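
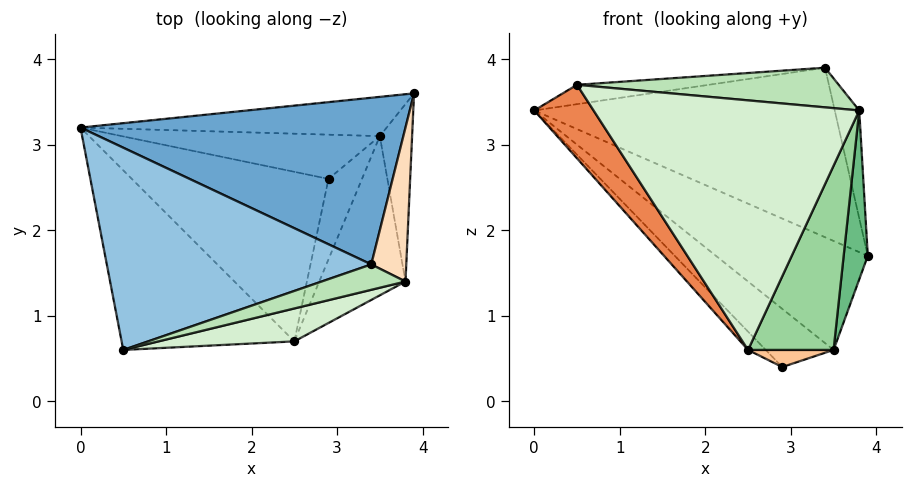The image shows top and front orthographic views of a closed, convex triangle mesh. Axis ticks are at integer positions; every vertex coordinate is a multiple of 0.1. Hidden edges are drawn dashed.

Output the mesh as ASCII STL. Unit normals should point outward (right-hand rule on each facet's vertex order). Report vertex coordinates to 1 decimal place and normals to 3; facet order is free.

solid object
 facet normal 0.226 0.695 0.683
  outer loop
   vertex 3.4 1.6 3.9
   vertex 3.9 3.6 1.7
   vertex 0.0 3.2 3.4
  endloop
 endfacet
 facet normal -0.101 0.095 0.990
  outer loop
   vertex 3.4 1.6 3.9
   vertex 0.0 3.2 3.4
   vertex 0.5 0.6 3.7
  endloop
 endfacet
 facet normal -0.237 0.914 -0.329
  outer loop
   vertex 3.5 3.1 0.6
   vertex 0.0 3.2 3.4
   vertex 3.9 3.6 1.7
  endloop
 endfacet
 facet normal -0.419 0.723 -0.550
  outer loop
   vertex 3.5 3.1 0.6
   vertex 2.9 2.6 0.4
   vertex 0.0 3.2 3.4
  endloop
 endfacet
 facet normal -0.817 -0.219 -0.534
  outer loop
   vertex 2.5 0.7 0.6
   vertex 0.5 0.6 3.7
   vertex 0.0 3.2 3.4
  endloop
 endfacet
 facet normal -0.709 0.076 -0.701
  outer loop
   vertex 2.5 0.7 0.6
   vertex 0.0 3.2 3.4
   vertex 2.9 2.6 0.4
  endloop
 endfacet
 facet normal 0.447 -0.186 -0.875
  outer loop
   vertex 2.5 0.7 0.6
   vertex 2.9 2.6 0.4
   vertex 3.5 3.1 0.6
  endloop
 endfacet
 facet normal 0.795 0.348 0.497
  outer loop
   vertex 3.8 1.4 3.4
   vertex 3.9 3.6 1.7
   vertex 3.4 1.6 3.9
  endloop
 endfacet
 facet normal 0.944 -0.228 -0.240
  outer loop
   vertex 3.8 1.4 3.4
   vertex 3.5 3.1 0.6
   vertex 3.9 3.6 1.7
  endloop
 endfacet
 facet normal 0.876 -0.365 -0.315
  outer loop
   vertex 3.8 1.4 3.4
   vertex 2.5 0.7 0.6
   vertex 3.5 3.1 0.6
  endloop
 endfacet
 facet normal 0.245 -0.816 0.523
  outer loop
   vertex 3.8 1.4 3.4
   vertex 3.4 1.6 3.9
   vertex 0.5 0.6 3.7
  endloop
 endfacet
 facet normal 0.245 -0.961 0.127
  outer loop
   vertex 3.8 1.4 3.4
   vertex 0.5 0.6 3.7
   vertex 2.5 0.7 0.6
  endloop
 endfacet
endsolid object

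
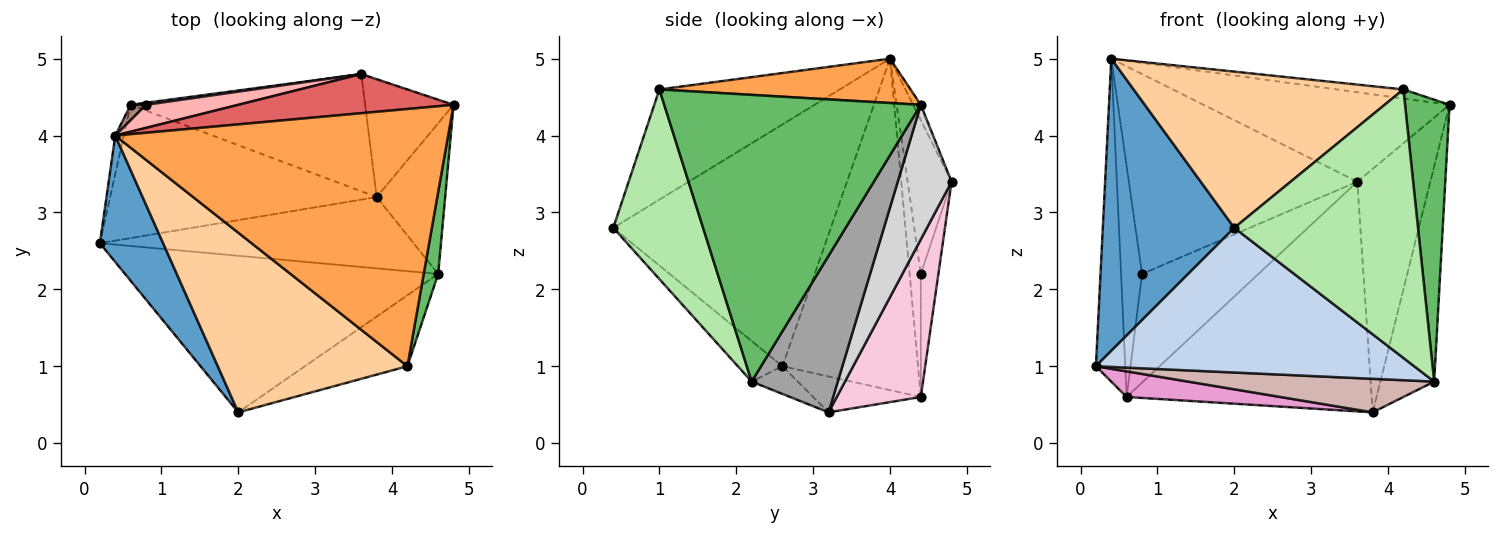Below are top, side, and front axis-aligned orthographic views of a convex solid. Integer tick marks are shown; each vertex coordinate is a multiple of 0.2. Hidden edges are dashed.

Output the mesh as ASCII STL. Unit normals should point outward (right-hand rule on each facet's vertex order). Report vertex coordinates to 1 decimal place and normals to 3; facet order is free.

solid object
 facet normal -0.835 -0.505 0.218
  outer loop
   vertex 0.4 4.0 5.0
   vertex 0.2 2.6 1.0
   vertex 2.0 0.4 2.8
  endloop
 endfacet
 facet normal -0.095 -0.676 -0.731
  outer loop
   vertex 4.6 2.2 0.8
   vertex 2.0 0.4 2.8
   vertex 0.2 2.6 1.0
  endloop
 endfacet
 facet normal 0.132 0.035 0.991
  outer loop
   vertex 4.2 1.0 4.6
   vertex 4.8 4.4 4.4
   vertex 0.4 4.0 5.0
  endloop
 endfacet
 facet normal -0.402 -0.601 0.691
  outer loop
   vertex 4.2 1.0 4.6
   vertex 0.4 4.0 5.0
   vertex 2.0 0.4 2.8
  endloop
 endfacet
 facet normal 0.984 -0.171 0.050
  outer loop
   vertex 4.2 1.0 4.6
   vertex 4.6 2.2 0.8
   vertex 4.8 4.4 4.4
  endloop
 endfacet
 facet normal 0.427 -0.874 -0.231
  outer loop
   vertex 4.2 1.0 4.6
   vertex 2.0 0.4 2.8
   vertex 4.6 2.2 0.8
  endloop
 endfacet
 facet normal -0.029 0.916 0.401
  outer loop
   vertex 3.6 4.8 3.4
   vertex 0.4 4.0 5.0
   vertex 4.8 4.4 4.4
  endloop
 endfacet
 facet normal -0.188 0.976 0.113
  outer loop
   vertex 3.6 4.8 3.4
   vertex 0.8 4.4 2.2
   vertex 0.4 4.0 5.0
  endloop
 endfacet
 facet normal -0.149 0.989 0.019
  outer loop
   vertex 0.6 4.4 0.6
   vertex 0.8 4.4 2.2
   vertex 3.6 4.8 3.4
  endloop
 endfacet
 facet normal -0.977 0.212 -0.025
  outer loop
   vertex 0.6 4.4 0.6
   vertex 0.2 2.6 1.0
   vertex 0.4 4.0 5.0
  endloop
 endfacet
 facet normal -0.470 0.881 0.059
  outer loop
   vertex 0.6 4.4 0.6
   vertex 0.4 4.0 5.0
   vertex 0.8 4.4 2.2
  endloop
 endfacet
 facet normal -0.080 -0.424 -0.902
  outer loop
   vertex 3.8 3.2 0.4
   vertex 4.6 2.2 0.8
   vertex 0.2 2.6 1.0
  endloop
 endfacet
 facet normal -0.131 -0.187 -0.974
  outer loop
   vertex 3.8 3.2 0.4
   vertex 0.2 2.6 1.0
   vertex 0.6 4.4 0.6
  endloop
 endfacet
 facet normal 0.292 0.852 -0.435
  outer loop
   vertex 3.8 3.2 0.4
   vertex 0.6 4.4 0.6
   vertex 3.6 4.8 3.4
  endloop
 endfacet
 facet normal 0.795 0.497 -0.348
  outer loop
   vertex 3.8 3.2 0.4
   vertex 4.8 4.4 4.4
   vertex 4.6 2.2 0.8
  endloop
 endfacet
 facet normal 0.553 0.750 -0.363
  outer loop
   vertex 3.8 3.2 0.4
   vertex 3.6 4.8 3.4
   vertex 4.8 4.4 4.4
  endloop
 endfacet
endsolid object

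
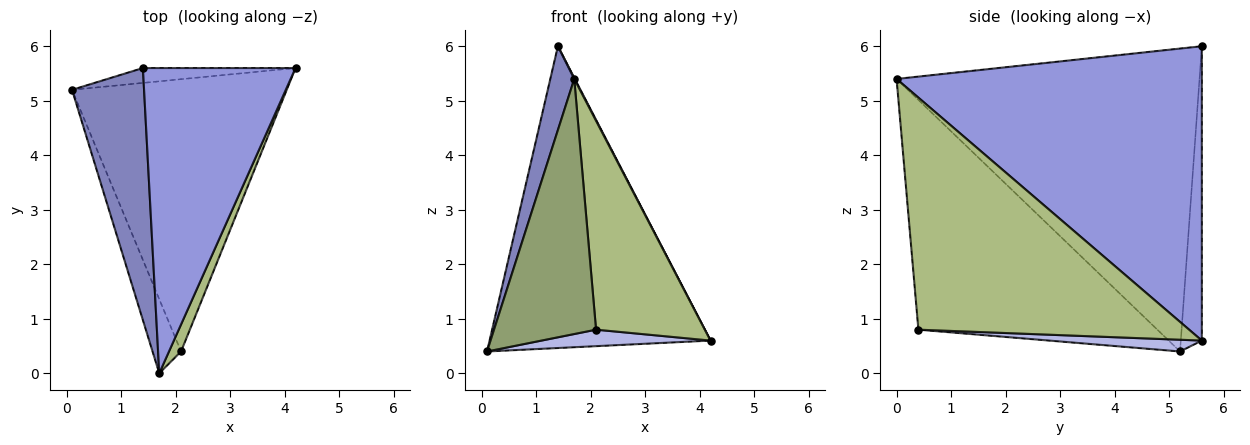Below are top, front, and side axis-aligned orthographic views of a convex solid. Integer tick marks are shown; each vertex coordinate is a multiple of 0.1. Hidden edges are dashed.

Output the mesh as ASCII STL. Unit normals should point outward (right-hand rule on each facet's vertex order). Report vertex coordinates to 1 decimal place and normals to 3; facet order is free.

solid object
 facet normal -0.095 0.994 -0.049
  outer loop
   vertex 1.4 5.6 6.0
   vertex 4.2 5.6 0.6
   vertex 0.1 5.2 0.4
  endloop
 endfacet
 facet normal -0.970 -0.077 0.231
  outer loop
   vertex 1.4 5.6 6.0
   vertex 0.1 5.2 0.4
   vertex 1.7 0.0 5.4
  endloop
 endfacet
 facet normal 0.888 -0.002 0.460
  outer loop
   vertex 1.4 5.6 6.0
   vertex 1.7 0.0 5.4
   vertex 4.2 5.6 0.6
  endloop
 endfacet
 facet normal 0.055 -0.060 -0.997
  outer loop
   vertex 2.1 0.4 0.8
   vertex 0.1 5.2 0.4
   vertex 4.2 5.6 0.6
  endloop
 endfacet
 facet normal -0.914 -0.390 -0.113
  outer loop
   vertex 2.1 0.4 0.8
   vertex 1.7 0.0 5.4
   vertex 0.1 5.2 0.4
  endloop
 endfacet
 facet normal 0.927 -0.372 0.048
  outer loop
   vertex 2.1 0.4 0.8
   vertex 4.2 5.6 0.6
   vertex 1.7 0.0 5.4
  endloop
 endfacet
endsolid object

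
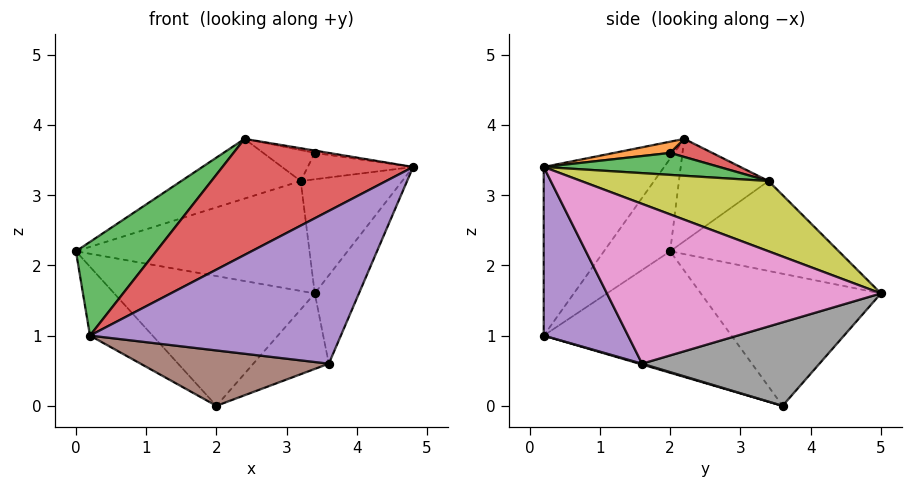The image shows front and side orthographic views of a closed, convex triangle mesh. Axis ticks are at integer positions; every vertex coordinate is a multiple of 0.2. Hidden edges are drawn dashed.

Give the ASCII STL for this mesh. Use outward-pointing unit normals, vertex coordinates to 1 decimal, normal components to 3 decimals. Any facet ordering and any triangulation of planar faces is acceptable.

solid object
 facet normal -0.667 0.742 -0.066
  outer loop
   vertex 2.0 3.6 0.0
   vertex 0.0 2.0 2.2
   vertex 3.4 5.0 1.6
  endloop
 endfacet
 facet normal -0.802 0.267 -0.535
  outer loop
   vertex 0.2 0.2 1.0
   vertex 0.0 2.0 2.2
   vertex 2.0 3.6 0.0
  endloop
 endfacet
 facet normal -0.439 -0.532 0.724
  outer loop
   vertex 2.4 2.2 3.8
   vertex 0.0 2.0 2.2
   vertex 0.2 0.2 1.0
  endloop
 endfacet
 facet normal -0.373 -0.591 0.715
  outer loop
   vertex 2.4 2.2 3.8
   vertex 0.2 0.2 1.0
   vertex 4.8 0.2 3.4
  endloop
 endfacet
 facet normal 0.272 -0.809 -0.521
  outer loop
   vertex 3.6 1.6 0.6
   vertex 4.8 0.2 3.4
   vertex 0.2 0.2 1.0
  endloop
 endfacet
 facet normal 0.004 -0.284 -0.959
  outer loop
   vertex 3.6 1.6 0.6
   vertex 0.2 0.2 1.0
   vertex 2.0 3.6 0.0
  endloop
 endfacet
 facet normal 0.934 0.150 -0.325
  outer loop
   vertex 3.6 1.6 0.6
   vertex 3.4 5.0 1.6
   vertex 4.8 0.2 3.4
  endloop
 endfacet
 facet normal 0.604 0.257 -0.754
  outer loop
   vertex 3.6 1.6 0.6
   vertex 2.0 3.6 0.0
   vertex 3.4 5.0 1.6
  endloop
 endfacet
 facet normal 0.759 0.411 0.506
  outer loop
   vertex 3.2 3.4 3.2
   vertex 4.8 0.2 3.4
   vertex 3.4 5.0 1.6
  endloop
 endfacet
 facet normal -0.471 0.653 0.594
  outer loop
   vertex 3.2 3.4 3.2
   vertex 3.4 5.0 1.6
   vertex 0.0 2.0 2.2
  endloop
 endfacet
 facet normal -0.469 0.625 0.625
  outer loop
   vertex 3.2 3.4 3.2
   vertex 0.0 2.0 2.2
   vertex 2.4 2.2 3.8
  endloop
 endfacet
 facet normal 0.206 0.051 0.977
  outer loop
   vertex 3.4 2.0 3.6
   vertex 2.4 2.2 3.8
   vertex 4.8 0.2 3.4
  endloop
 endfacet
 facet normal 0.505 0.303 0.808
  outer loop
   vertex 3.4 2.0 3.6
   vertex 4.8 0.2 3.4
   vertex 3.2 3.4 3.2
  endloop
 endfacet
 facet normal 0.244 0.298 0.923
  outer loop
   vertex 3.4 2.0 3.6
   vertex 3.2 3.4 3.2
   vertex 2.4 2.2 3.8
  endloop
 endfacet
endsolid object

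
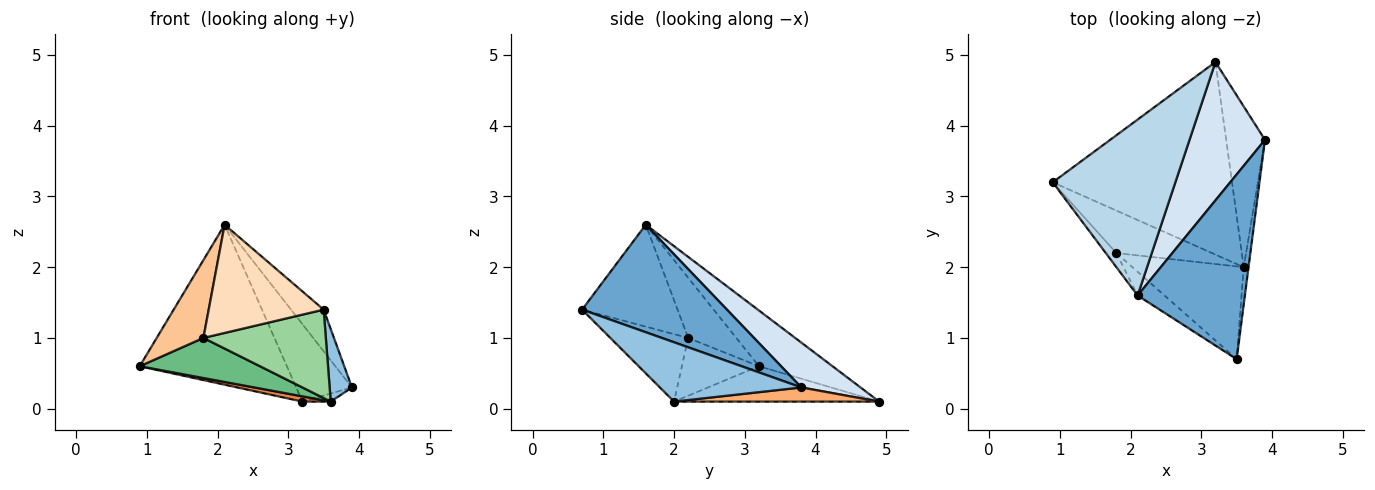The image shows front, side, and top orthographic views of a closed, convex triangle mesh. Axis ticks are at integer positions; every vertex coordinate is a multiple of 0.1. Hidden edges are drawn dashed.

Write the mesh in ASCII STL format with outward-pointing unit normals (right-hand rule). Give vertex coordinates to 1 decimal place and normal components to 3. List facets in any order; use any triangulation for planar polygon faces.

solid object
 facet normal 0.699 0.157 0.698
  outer loop
   vertex 2.1 1.6 2.6
   vertex 3.5 0.7 1.4
   vertex 3.9 3.8 0.3
  endloop
 endfacet
 facet normal 0.985 -0.155 -0.080
  outer loop
   vertex 3.6 2.0 0.1
   vertex 3.9 3.8 0.3
   vertex 3.5 0.7 1.4
  endloop
 endfacet
 facet normal -0.319 0.638 0.701
  outer loop
   vertex 3.2 4.9 0.1
   vertex 0.9 3.2 0.6
   vertex 2.1 1.6 2.6
  endloop
 endfacet
 facet normal 0.460 0.434 0.775
  outer loop
   vertex 3.2 4.9 0.1
   vertex 2.1 1.6 2.6
   vertex 3.9 3.8 0.3
  endloop
 endfacet
 facet normal -0.193 -0.027 -0.981
  outer loop
   vertex 3.2 4.9 0.1
   vertex 3.6 2.0 0.1
   vertex 0.9 3.2 0.6
  endloop
 endfacet
 facet normal 0.342 0.047 -0.938
  outer loop
   vertex 3.2 4.9 0.1
   vertex 3.9 3.8 0.3
   vertex 3.6 2.0 0.1
  endloop
 endfacet
 facet normal -0.712 -0.691 -0.126
  outer loop
   vertex 1.8 2.2 1.0
   vertex 2.1 1.6 2.6
   vertex 0.9 3.2 0.6
  endloop
 endfacet
 facet normal -0.630 -0.758 -0.166
  outer loop
   vertex 1.8 2.2 1.0
   vertex 3.5 0.7 1.4
   vertex 2.1 1.6 2.6
  endloop
 endfacet
 facet normal -0.403 -0.629 -0.665
  outer loop
   vertex 1.8 2.2 1.0
   vertex 0.9 3.2 0.6
   vertex 3.6 2.0 0.1
  endloop
 endfacet
 facet normal -0.402 -0.632 -0.663
  outer loop
   vertex 1.8 2.2 1.0
   vertex 3.6 2.0 0.1
   vertex 3.5 0.7 1.4
  endloop
 endfacet
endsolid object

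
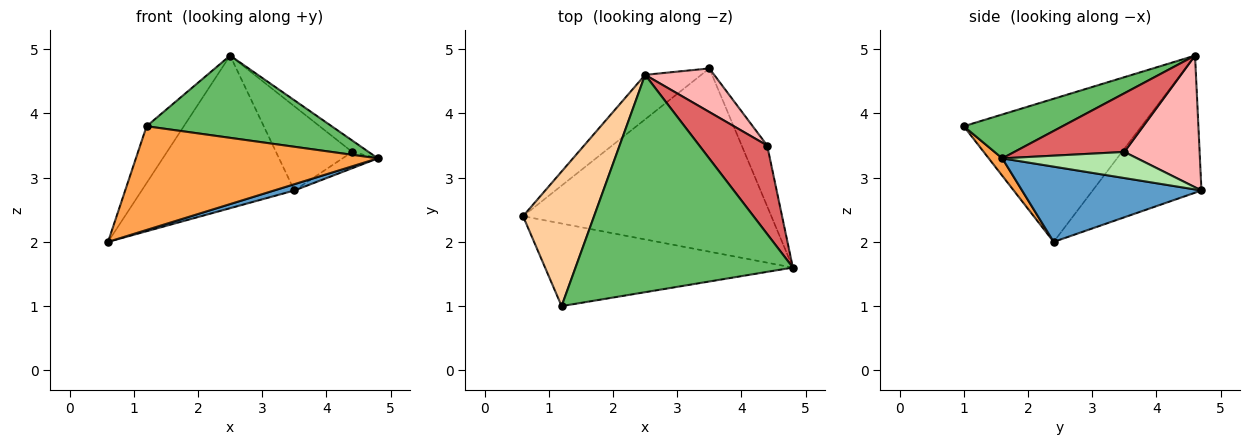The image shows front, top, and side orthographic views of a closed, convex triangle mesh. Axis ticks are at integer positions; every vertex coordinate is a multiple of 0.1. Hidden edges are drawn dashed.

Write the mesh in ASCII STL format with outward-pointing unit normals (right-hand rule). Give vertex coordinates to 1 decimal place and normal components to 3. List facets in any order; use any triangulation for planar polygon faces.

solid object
 facet normal 0.290 -0.033 -0.957
  outer loop
   vertex 3.5 4.7 2.8
   vertex 4.8 1.6 3.3
   vertex 0.6 2.4 2.0
  endloop
 endfacet
 facet normal -0.565 0.792 -0.231
  outer loop
   vertex 2.5 4.6 4.9
   vertex 3.5 4.7 2.8
   vertex 0.6 2.4 2.0
  endloop
 endfacet
 facet normal 0.044 -0.781 -0.622
  outer loop
   vertex 1.2 1.0 3.8
   vertex 0.6 2.4 2.0
   vertex 4.8 1.6 3.3
  endloop
 endfacet
 facet normal -0.880 0.184 0.437
  outer loop
   vertex 1.2 1.0 3.8
   vertex 2.5 4.6 4.9
   vertex 0.6 2.4 2.0
  endloop
 endfacet
 facet normal 0.186 -0.348 0.919
  outer loop
   vertex 1.2 1.0 3.8
   vertex 4.8 1.6 3.3
   vertex 2.5 4.6 4.9
  endloop
 endfacet
 facet normal 0.703 0.184 -0.687
  outer loop
   vertex 4.4 3.5 3.4
   vertex 4.8 1.6 3.3
   vertex 3.5 4.7 2.8
  endloop
 endfacet
 facet normal 0.651 0.097 0.753
  outer loop
   vertex 4.4 3.5 3.4
   vertex 2.5 4.6 4.9
   vertex 4.8 1.6 3.3
  endloop
 endfacet
 facet normal 0.659 0.667 0.346
  outer loop
   vertex 4.4 3.5 3.4
   vertex 3.5 4.7 2.8
   vertex 2.5 4.6 4.9
  endloop
 endfacet
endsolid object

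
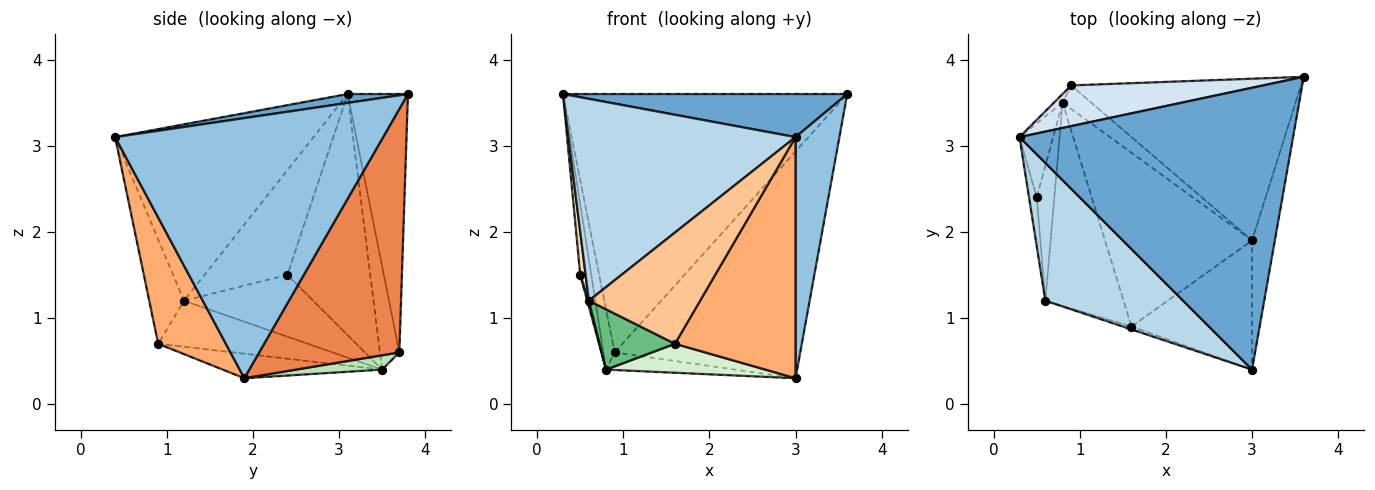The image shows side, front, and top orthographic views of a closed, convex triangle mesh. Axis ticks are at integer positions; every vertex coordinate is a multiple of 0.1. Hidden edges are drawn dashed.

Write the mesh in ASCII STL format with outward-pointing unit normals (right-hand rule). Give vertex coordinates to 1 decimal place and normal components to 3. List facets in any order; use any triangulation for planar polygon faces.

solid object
 facet normal 0.032 -0.151 0.988
  outer loop
   vertex 3.0 0.4 3.1
   vertex 3.6 3.8 3.6
   vertex 0.3 3.1 3.6
  endloop
 endfacet
 facet normal 0.983 -0.161 -0.086
  outer loop
   vertex 3.0 1.9 0.3
   vertex 3.6 3.8 3.6
   vertex 3.0 0.4 3.1
  endloop
 endfacet
 facet normal -0.585 -0.670 0.457
  outer loop
   vertex 0.6 1.2 1.2
   vertex 3.0 0.4 3.1
   vertex 0.3 3.1 3.6
  endloop
 endfacet
 facet normal -0.205 0.967 0.152
  outer loop
   vertex 0.9 3.7 0.6
   vertex 0.3 3.1 3.6
   vertex 3.6 3.8 3.6
  endloop
 endfacet
 facet normal 0.524 0.694 -0.495
  outer loop
   vertex 0.9 3.7 0.6
   vertex 3.6 3.8 3.6
   vertex 3.0 1.9 0.3
  endloop
 endfacet
 facet normal 0.443 -0.790 -0.423
  outer loop
   vertex 1.6 0.9 0.7
   vertex 3.0 1.9 0.3
   vertex 3.0 0.4 3.1
  endloop
 endfacet
 facet normal -0.299 -0.954 -0.025
  outer loop
   vertex 1.6 0.9 0.7
   vertex 3.0 0.4 3.1
   vertex 0.6 1.2 1.2
  endloop
 endfacet
 facet normal -0.995 -0.065 -0.073
  outer loop
   vertex 0.5 2.4 1.5
   vertex 0.6 1.2 1.2
   vertex 0.3 3.1 3.6
  endloop
 endfacet
 facet normal -0.492 -0.248 -0.835
  outer loop
   vertex 0.8 3.5 0.4
   vertex 1.6 0.9 0.7
   vertex 0.6 1.2 1.2
  endloop
 endfacet
 facet normal -0.962 -0.012 -0.274
  outer loop
   vertex 0.8 3.5 0.4
   vertex 0.6 1.2 1.2
   vertex 0.5 2.4 1.5
  endloop
 endfacet
 facet normal 0.371 0.557 -0.743
  outer loop
   vertex 0.8 3.5 0.4
   vertex 0.9 3.7 0.6
   vertex 3.0 1.9 0.3
  endloop
 endfacet
 facet normal -0.162 -0.162 -0.973
  outer loop
   vertex 0.8 3.5 0.4
   vertex 3.0 1.9 0.3
   vertex 1.6 0.9 0.7
  endloop
 endfacet
 facet normal -0.862 0.503 -0.072
  outer loop
   vertex 0.8 3.5 0.4
   vertex 0.3 3.1 3.6
   vertex 0.9 3.7 0.6
  endloop
 endfacet
 facet normal -0.982 0.131 -0.137
  outer loop
   vertex 0.8 3.5 0.4
   vertex 0.5 2.4 1.5
   vertex 0.3 3.1 3.6
  endloop
 endfacet
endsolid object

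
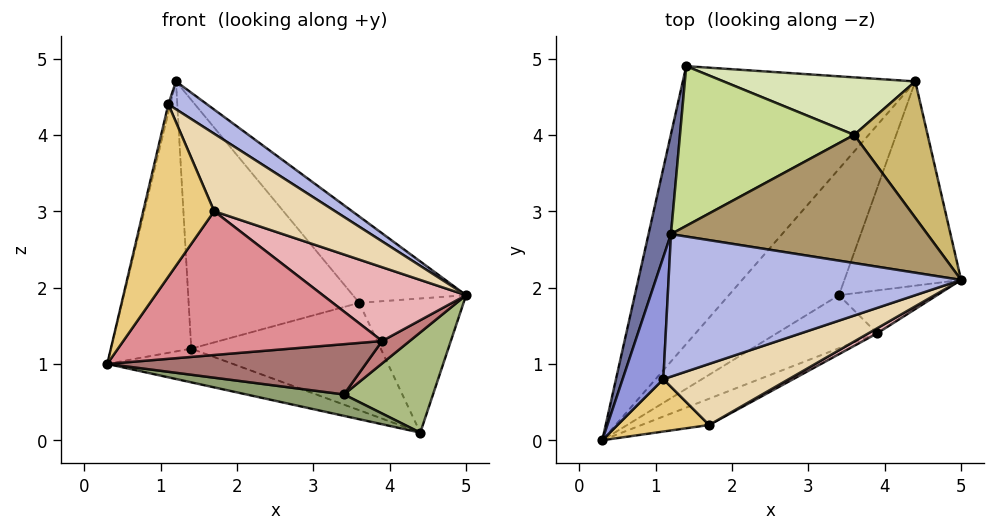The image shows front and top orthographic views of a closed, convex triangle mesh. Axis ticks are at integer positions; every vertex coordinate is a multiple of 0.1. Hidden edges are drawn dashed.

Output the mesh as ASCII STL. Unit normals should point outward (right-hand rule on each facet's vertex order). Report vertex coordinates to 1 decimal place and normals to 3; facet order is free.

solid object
 facet normal -0.973 0.215 0.080
  outer loop
   vertex 1.2 2.7 4.7
   vertex 1.4 4.9 1.2
   vertex 0.3 0.0 1.0
  endloop
 endfacet
 facet normal -0.335 0.113 -0.935
  outer loop
   vertex 4.4 4.7 0.1
   vertex 0.3 0.0 1.0
   vertex 1.4 4.9 1.2
  endloop
 endfacet
 facet normal -0.974 0.016 0.226
  outer loop
   vertex 1.1 0.8 4.4
   vertex 1.2 2.7 4.7
   vertex 0.3 0.0 1.0
  endloop
 endfacet
 facet normal 0.570 -0.157 0.807
  outer loop
   vertex 1.1 0.8 4.4
   vertex 5.0 2.1 1.9
   vertex 1.2 2.7 4.7
  endloop
 endfacet
 facet normal -0.025 -0.167 -0.986
  outer loop
   vertex 3.4 1.9 0.6
   vertex 0.3 0.0 1.0
   vertex 4.4 4.7 0.1
  endloop
 endfacet
 facet normal 0.617 -0.347 -0.706
  outer loop
   vertex 3.4 1.9 0.6
   vertex 4.4 4.7 0.1
   vertex 5.0 2.1 1.9
  endloop
 endfacet
 facet normal 0.193 0.826 0.530
  outer loop
   vertex 3.6 4.0 1.8
   vertex 1.4 4.9 1.2
   vertex 1.2 2.7 4.7
  endloop
 endfacet
 facet normal 0.226 0.859 0.460
  outer loop
   vertex 3.6 4.0 1.8
   vertex 4.4 4.7 0.1
   vertex 1.4 4.9 1.2
  endloop
 endfacet
 facet normal 0.573 0.458 0.680
  outer loop
   vertex 3.6 4.0 1.8
   vertex 1.2 2.7 4.7
   vertex 5.0 2.1 1.9
  endloop
 endfacet
 facet normal 0.669 0.521 0.530
  outer loop
   vertex 3.6 4.0 1.8
   vertex 5.0 2.1 1.9
   vertex 4.4 4.7 0.1
  endloop
 endfacet
 facet normal -0.268 -0.922 0.280
  outer loop
   vertex 1.7 0.2 3.0
   vertex 1.1 0.8 4.4
   vertex 0.3 0.0 1.0
  endloop
 endfacet
 facet normal 0.550 -0.656 0.517
  outer loop
   vertex 1.7 0.2 3.0
   vertex 5.0 2.1 1.9
   vertex 1.1 0.8 4.4
  endloop
 endfacet
 facet normal 0.312 -0.654 -0.690
  outer loop
   vertex 3.9 1.4 1.3
   vertex 0.3 0.0 1.0
   vertex 3.4 1.9 0.6
  endloop
 endfacet
 facet normal 0.614 -0.365 -0.700
  outer loop
   vertex 3.9 1.4 1.3
   vertex 3.4 1.9 0.6
   vertex 5.0 2.1 1.9
  endloop
 endfacet
 facet normal 0.369 -0.914 -0.167
  outer loop
   vertex 3.9 1.4 1.3
   vertex 1.7 0.2 3.0
   vertex 0.3 0.0 1.0
  endloop
 endfacet
 facet normal 0.513 -0.856 0.059
  outer loop
   vertex 3.9 1.4 1.3
   vertex 5.0 2.1 1.9
   vertex 1.7 0.2 3.0
  endloop
 endfacet
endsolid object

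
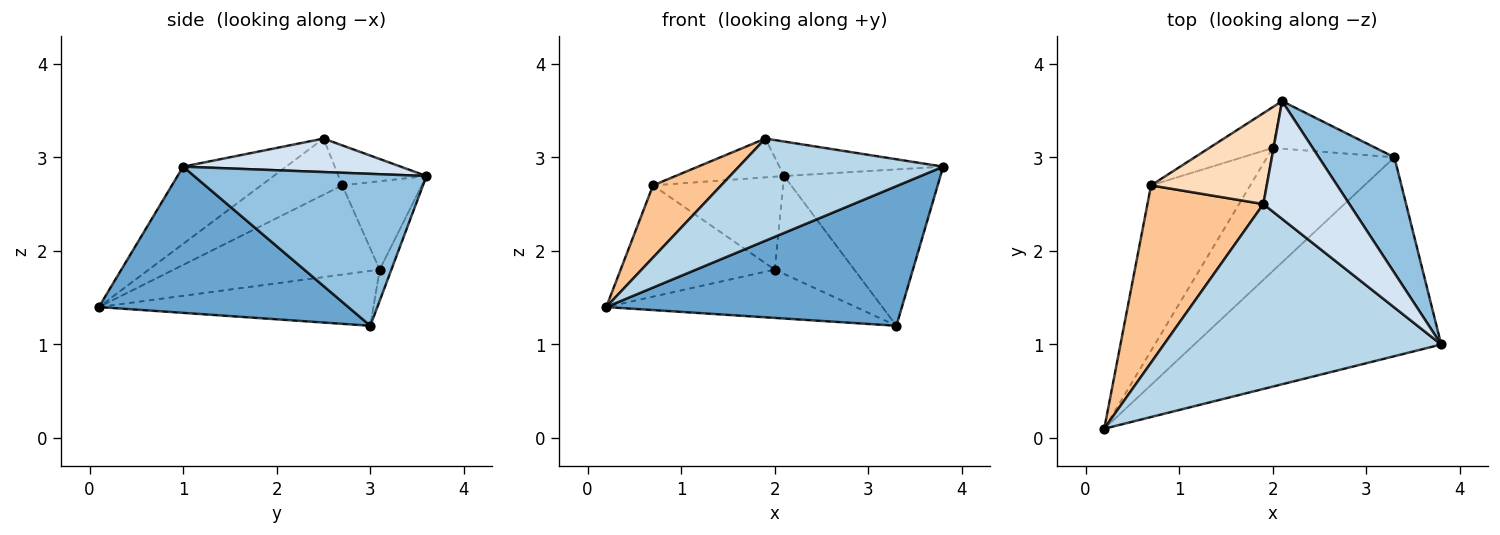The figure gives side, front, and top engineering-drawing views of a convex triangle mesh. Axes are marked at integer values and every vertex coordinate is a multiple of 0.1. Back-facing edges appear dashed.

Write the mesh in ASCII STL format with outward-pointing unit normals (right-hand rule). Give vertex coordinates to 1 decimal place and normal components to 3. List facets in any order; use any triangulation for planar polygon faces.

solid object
 facet normal 0.436 -0.517 -0.737
  outer loop
   vertex 3.3 3.0 1.2
   vertex 3.8 1.0 2.9
   vertex 0.2 0.1 1.4
  endloop
 endfacet
 facet normal 0.767 0.516 0.382
  outer loop
   vertex 3.3 3.0 1.2
   vertex 2.1 3.6 2.8
   vertex 3.8 1.0 2.9
  endloop
 endfacet
 facet normal -0.237 -0.470 0.850
  outer loop
   vertex 1.9 2.5 3.2
   vertex 0.2 0.1 1.4
   vertex 3.8 1.0 2.9
  endloop
 endfacet
 facet normal 0.350 0.263 0.899
  outer loop
   vertex 1.9 2.5 3.2
   vertex 3.8 1.0 2.9
   vertex 2.1 3.6 2.8
  endloop
 endfacet
 facet normal -0.373 0.339 -0.864
  outer loop
   vertex 2.0 3.1 1.8
   vertex 3.3 3.0 1.2
   vertex 0.2 0.1 1.4
  endloop
 endfacet
 facet normal -0.131 0.892 -0.433
  outer loop
   vertex 2.0 3.1 1.8
   vertex 2.1 3.6 2.8
   vertex 3.3 3.0 1.2
  endloop
 endfacet
 facet normal -0.409 -0.344 0.845
  outer loop
   vertex 0.7 2.7 2.7
   vertex 0.2 0.1 1.4
   vertex 1.9 2.5 3.2
  endloop
 endfacet
 facet normal -0.303 0.374 0.877
  outer loop
   vertex 0.7 2.7 2.7
   vertex 1.9 2.5 3.2
   vertex 2.1 3.6 2.8
  endloop
 endfacet
 facet normal -0.598 0.447 -0.665
  outer loop
   vertex 0.7 2.7 2.7
   vertex 2.0 3.1 1.8
   vertex 0.2 0.1 1.4
  endloop
 endfacet
 facet normal -0.489 0.799 -0.351
  outer loop
   vertex 0.7 2.7 2.7
   vertex 2.1 3.6 2.8
   vertex 2.0 3.1 1.8
  endloop
 endfacet
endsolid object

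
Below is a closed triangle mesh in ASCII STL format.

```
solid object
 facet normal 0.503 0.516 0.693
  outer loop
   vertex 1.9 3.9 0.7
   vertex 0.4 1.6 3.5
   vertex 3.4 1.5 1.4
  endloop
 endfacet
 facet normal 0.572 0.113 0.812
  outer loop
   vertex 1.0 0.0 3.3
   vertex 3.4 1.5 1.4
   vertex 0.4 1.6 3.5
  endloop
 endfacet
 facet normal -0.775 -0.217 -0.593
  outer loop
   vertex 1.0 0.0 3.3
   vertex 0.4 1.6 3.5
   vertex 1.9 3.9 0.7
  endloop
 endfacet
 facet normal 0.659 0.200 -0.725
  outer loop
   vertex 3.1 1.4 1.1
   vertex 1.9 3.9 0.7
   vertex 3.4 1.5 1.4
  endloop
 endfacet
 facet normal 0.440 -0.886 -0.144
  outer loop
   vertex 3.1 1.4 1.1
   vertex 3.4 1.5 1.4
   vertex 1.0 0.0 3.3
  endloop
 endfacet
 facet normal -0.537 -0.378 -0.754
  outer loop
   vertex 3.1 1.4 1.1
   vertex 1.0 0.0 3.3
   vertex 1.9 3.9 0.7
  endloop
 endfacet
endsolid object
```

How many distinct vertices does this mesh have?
5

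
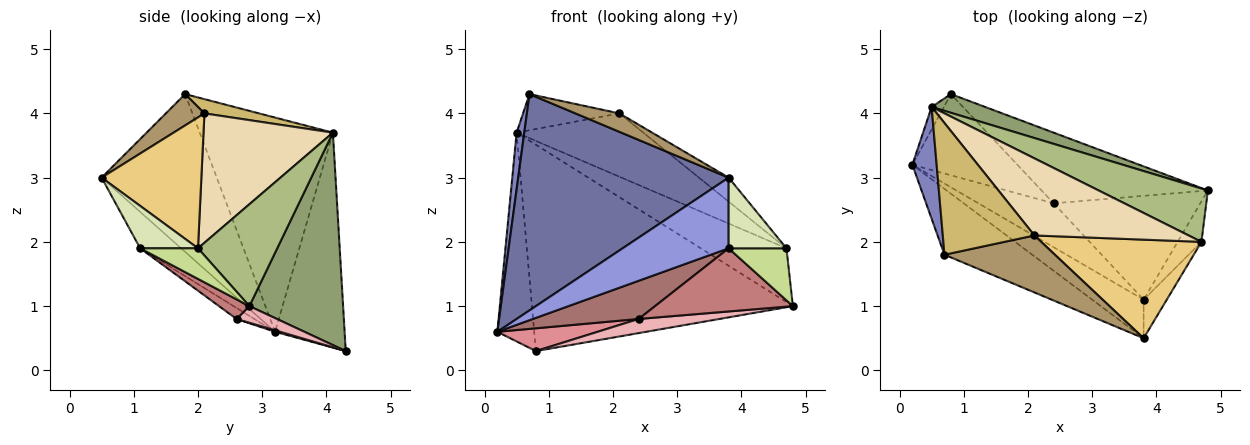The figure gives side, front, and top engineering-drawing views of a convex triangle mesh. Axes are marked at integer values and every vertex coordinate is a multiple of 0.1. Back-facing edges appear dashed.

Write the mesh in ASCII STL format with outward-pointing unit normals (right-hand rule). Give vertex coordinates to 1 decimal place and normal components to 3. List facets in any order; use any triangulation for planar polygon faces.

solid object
 facet normal -0.464 -0.848 -0.258
  outer loop
   vertex 0.7 1.8 4.3
   vertex 0.2 3.2 0.6
   vertex 3.8 0.5 3.0
  endloop
 endfacet
 facet normal -0.992 -0.057 0.113
  outer loop
   vertex 0.5 4.1 3.7
   vertex 0.2 3.2 0.6
   vertex 0.7 1.8 4.3
  endloop
 endfacet
 facet normal -0.321 -0.831 -0.453
  outer loop
   vertex 3.8 1.1 1.9
   vertex 3.8 0.5 3.0
   vertex 0.2 3.2 0.6
  endloop
 endfacet
 facet normal -0.882 0.468 -0.050
  outer loop
   vertex 0.8 4.3 0.3
   vertex 0.2 3.2 0.6
   vertex 0.5 4.1 3.7
  endloop
 endfacet
 facet normal 0.337 0.938 0.085
  outer loop
   vertex 0.8 4.3 0.3
   vertex 0.5 4.1 3.7
   vertex 4.8 2.8 1.0
  endloop
 endfacet
 facet normal 0.549 0.593 0.589
  outer loop
   vertex 4.7 2.0 1.9
   vertex 4.8 2.8 1.0
   vertex 0.5 4.1 3.7
  endloop
 endfacet
 facet normal 0.620 -0.620 -0.482
  outer loop
   vertex 4.7 2.0 1.9
   vertex 3.8 1.1 1.9
   vertex 4.8 2.8 1.0
  endloop
 endfacet
 facet normal 0.660 -0.660 -0.360
  outer loop
   vertex 4.7 2.0 1.9
   vertex 3.8 0.5 3.0
   vertex 3.8 1.1 1.9
  endloop
 endfacet
 facet normal 0.261 -0.297 0.919
  outer loop
   vertex 2.1 2.1 4.0
   vertex 0.7 1.8 4.3
   vertex 3.8 0.5 3.0
  endloop
 endfacet
 facet normal 0.148 0.262 0.954
  outer loop
   vertex 2.1 2.1 4.0
   vertex 0.5 4.1 3.7
   vertex 0.7 1.8 4.3
  endloop
 endfacet
 facet normal 0.622 0.185 0.761
  outer loop
   vertex 2.1 2.1 4.0
   vertex 3.8 0.5 3.0
   vertex 4.7 2.0 1.9
  endloop
 endfacet
 facet normal 0.544 0.533 0.648
  outer loop
   vertex 2.1 2.1 4.0
   vertex 4.7 2.0 1.9
   vertex 0.5 4.1 3.7
  endloop
 endfacet
 facet normal -0.110 -0.652 -0.750
  outer loop
   vertex 2.4 2.6 0.8
   vertex 3.8 1.1 1.9
   vertex 0.2 3.2 0.6
  endloop
 endfacet
 facet normal 0.114 -0.516 -0.849
  outer loop
   vertex 2.4 2.6 0.8
   vertex 4.8 2.8 1.0
   vertex 3.8 1.1 1.9
  endloop
 endfacet
 facet normal 0.014 -0.270 -0.963
  outer loop
   vertex 2.4 2.6 0.8
   vertex 0.2 3.2 0.6
   vertex 0.8 4.3 0.3
  endloop
 endfacet
 facet normal 0.098 -0.195 -0.976
  outer loop
   vertex 2.4 2.6 0.8
   vertex 0.8 4.3 0.3
   vertex 4.8 2.8 1.0
  endloop
 endfacet
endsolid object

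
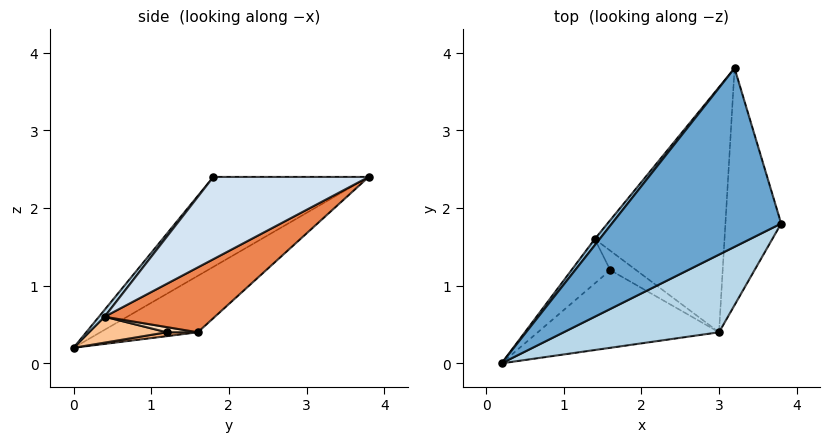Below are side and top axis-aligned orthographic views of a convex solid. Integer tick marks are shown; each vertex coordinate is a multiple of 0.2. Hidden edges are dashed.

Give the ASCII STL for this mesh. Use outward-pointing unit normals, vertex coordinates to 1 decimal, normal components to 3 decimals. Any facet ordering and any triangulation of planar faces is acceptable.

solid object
 facet normal -0.465 -0.139 0.874
  outer loop
   vertex 3.2 3.8 2.4
   vertex 0.2 0.0 0.2
   vertex 3.8 1.8 2.4
  endloop
 endfacet
 facet normal -0.802 0.593 0.070
  outer loop
   vertex 1.4 1.6 0.4
   vertex 0.2 0.0 0.2
   vertex 3.2 3.8 2.4
  endloop
 endfacet
 facet normal 0.027 -0.795 0.606
  outer loop
   vertex 3.0 0.4 0.6
   vertex 3.8 1.8 2.4
   vertex 0.2 0.0 0.2
  endloop
 endfacet
 facet normal 0.803 0.241 -0.545
  outer loop
   vertex 3.0 0.4 0.6
   vertex 3.2 3.8 2.4
   vertex 3.8 1.8 2.4
  endloop
 endfacet
 facet normal 0.408 0.408 -0.816
  outer loop
   vertex 3.0 0.4 0.6
   vertex 1.4 1.6 0.4
   vertex 3.2 3.8 2.4
  endloop
 endfacet
 facet normal 0.099 0.050 -0.994
  outer loop
   vertex 1.6 1.2 0.4
   vertex 0.2 0.0 0.2
   vertex 1.4 1.6 0.4
  endloop
 endfacet
 facet normal 0.141 0.000 -0.990
  outer loop
   vertex 1.6 1.2 0.4
   vertex 3.0 0.4 0.6
   vertex 0.2 0.0 0.2
  endloop
 endfacet
 facet normal 0.195 0.098 -0.976
  outer loop
   vertex 1.6 1.2 0.4
   vertex 1.4 1.6 0.4
   vertex 3.0 0.4 0.6
  endloop
 endfacet
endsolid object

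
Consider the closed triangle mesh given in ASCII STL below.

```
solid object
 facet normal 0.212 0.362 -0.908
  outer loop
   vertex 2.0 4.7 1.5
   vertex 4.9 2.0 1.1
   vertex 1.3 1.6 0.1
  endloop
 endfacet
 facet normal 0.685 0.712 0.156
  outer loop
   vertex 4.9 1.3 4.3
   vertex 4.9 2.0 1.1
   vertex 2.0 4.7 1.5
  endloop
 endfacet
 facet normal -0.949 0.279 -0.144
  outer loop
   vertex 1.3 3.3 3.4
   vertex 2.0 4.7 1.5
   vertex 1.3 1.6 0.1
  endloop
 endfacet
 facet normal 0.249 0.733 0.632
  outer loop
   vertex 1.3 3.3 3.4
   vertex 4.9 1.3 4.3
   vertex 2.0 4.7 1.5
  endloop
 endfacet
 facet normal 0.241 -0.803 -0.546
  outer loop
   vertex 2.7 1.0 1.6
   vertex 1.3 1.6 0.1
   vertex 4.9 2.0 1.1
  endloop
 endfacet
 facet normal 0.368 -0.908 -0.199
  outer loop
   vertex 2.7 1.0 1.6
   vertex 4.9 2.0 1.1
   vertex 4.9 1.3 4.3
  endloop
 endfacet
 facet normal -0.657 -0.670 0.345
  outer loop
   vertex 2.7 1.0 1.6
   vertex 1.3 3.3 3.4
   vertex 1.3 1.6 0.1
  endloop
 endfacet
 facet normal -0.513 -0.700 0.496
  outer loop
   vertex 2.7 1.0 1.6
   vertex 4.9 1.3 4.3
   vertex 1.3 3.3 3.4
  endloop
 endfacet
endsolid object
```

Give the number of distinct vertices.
6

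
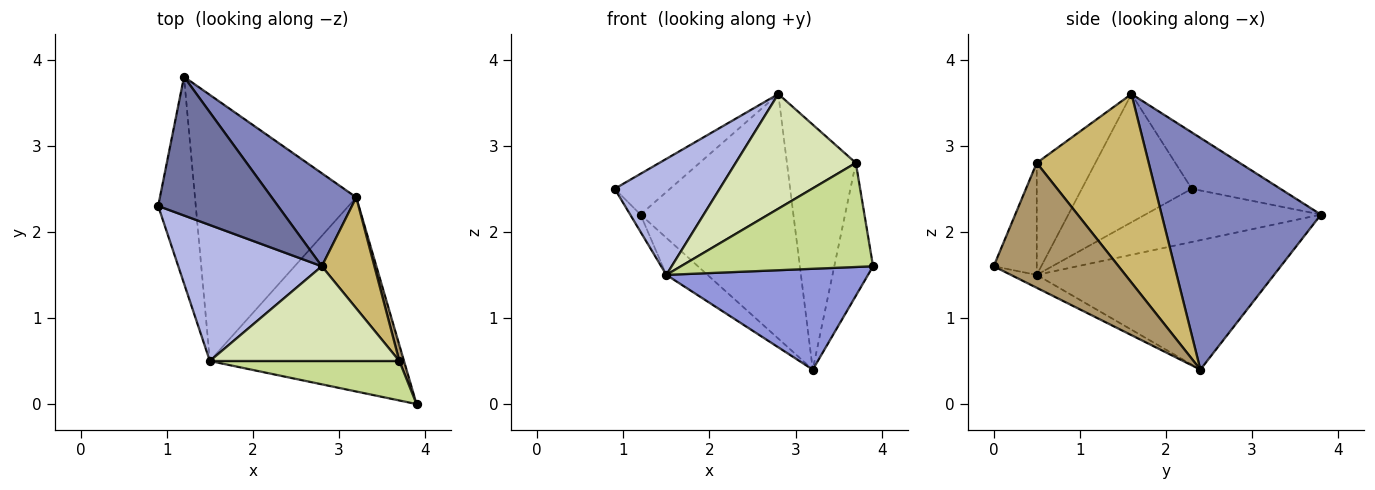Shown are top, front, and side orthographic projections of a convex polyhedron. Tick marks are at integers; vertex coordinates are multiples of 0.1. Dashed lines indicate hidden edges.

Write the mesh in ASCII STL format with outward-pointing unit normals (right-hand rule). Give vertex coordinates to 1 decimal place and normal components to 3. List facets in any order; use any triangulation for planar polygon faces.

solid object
 facet normal -0.411 0.257 0.874
  outer loop
   vertex 1.2 3.8 2.2
   vertex 0.9 2.3 2.5
   vertex 2.8 1.6 3.6
  endloop
 endfacet
 facet normal 0.698 0.670 0.255
  outer loop
   vertex 1.2 3.8 2.2
   vertex 2.8 1.6 3.6
   vertex 3.2 2.4 0.4
  endloop
 endfacet
 facet normal -0.059 -0.460 -0.886
  outer loop
   vertex 1.5 0.5 1.5
   vertex 3.2 2.4 0.4
   vertex 3.9 0.0 1.6
  endloop
 endfacet
 facet normal -0.562 -0.537 0.629
  outer loop
   vertex 1.5 0.5 1.5
   vertex 2.8 1.6 3.6
   vertex 0.9 2.3 2.5
  endloop
 endfacet
 facet normal -0.816 0.048 -0.576
  outer loop
   vertex 1.5 0.5 1.5
   vertex 0.9 2.3 2.5
   vertex 1.2 3.8 2.2
  endloop
 endfacet
 facet normal -0.622 0.108 -0.775
  outer loop
   vertex 1.5 0.5 1.5
   vertex 1.2 3.8 2.2
   vertex 3.2 2.4 0.4
  endloop
 endfacet
 facet normal -0.205 -0.915 0.347
  outer loop
   vertex 3.7 0.5 2.8
   vertex 1.5 0.5 1.5
   vertex 3.9 0.0 1.6
  endloop
 endfacet
 facet normal -0.352 -0.722 0.596
  outer loop
   vertex 3.7 0.5 2.8
   vertex 2.8 1.6 3.6
   vertex 1.5 0.5 1.5
  endloop
 endfacet
 facet normal 0.954 0.296 0.036
  outer loop
   vertex 3.7 0.5 2.8
   vertex 3.9 0.0 1.6
   vertex 3.2 2.4 0.4
  endloop
 endfacet
 facet normal 0.829 0.510 0.231
  outer loop
   vertex 3.7 0.5 2.8
   vertex 3.2 2.4 0.4
   vertex 2.8 1.6 3.6
  endloop
 endfacet
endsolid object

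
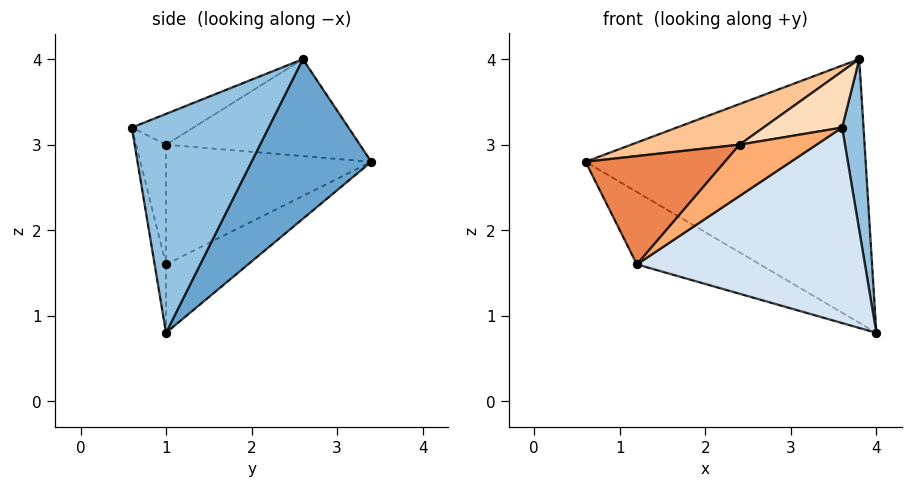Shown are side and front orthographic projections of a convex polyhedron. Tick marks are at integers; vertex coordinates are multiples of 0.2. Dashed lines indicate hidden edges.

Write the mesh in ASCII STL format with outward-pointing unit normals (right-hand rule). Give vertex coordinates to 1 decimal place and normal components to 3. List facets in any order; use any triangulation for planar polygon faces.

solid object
 facet normal 0.360 0.843 -0.399
  outer loop
   vertex 3.8 2.6 4.0
   vertex 4.0 1.0 0.8
   vertex 0.6 3.4 2.8
  endloop
 endfacet
 facet normal 0.979 -0.153 0.138
  outer loop
   vertex 3.6 0.6 3.2
   vertex 4.0 1.0 0.8
   vertex 3.8 2.6 4.0
  endloop
 endfacet
 facet normal -0.254 0.381 -0.889
  outer loop
   vertex 1.2 1.0 1.6
   vertex 0.6 3.4 2.8
   vertex 4.0 1.0 0.8
  endloop
 endfacet
 facet normal -0.049 -0.984 -0.172
  outer loop
   vertex 1.2 1.0 1.6
   vertex 4.0 1.0 0.8
   vertex 3.6 0.6 3.2
  endloop
 endfacet
 facet normal -0.675 -0.458 0.579
  outer loop
   vertex 2.4 1.0 3.0
   vertex 0.6 3.4 2.8
   vertex 1.2 1.0 1.6
  endloop
 endfacet
 facet normal -0.346 -0.890 0.297
  outer loop
   vertex 2.4 1.0 3.0
   vertex 1.2 1.0 1.6
   vertex 3.6 0.6 3.2
  endloop
 endfacet
 facet normal -0.390 -0.218 0.895
  outer loop
   vertex 2.4 1.0 3.0
   vertex 3.8 2.6 4.0
   vertex 0.6 3.4 2.8
  endloop
 endfacet
 facet normal -0.263 -0.336 0.905
  outer loop
   vertex 2.4 1.0 3.0
   vertex 3.6 0.6 3.2
   vertex 3.8 2.6 4.0
  endloop
 endfacet
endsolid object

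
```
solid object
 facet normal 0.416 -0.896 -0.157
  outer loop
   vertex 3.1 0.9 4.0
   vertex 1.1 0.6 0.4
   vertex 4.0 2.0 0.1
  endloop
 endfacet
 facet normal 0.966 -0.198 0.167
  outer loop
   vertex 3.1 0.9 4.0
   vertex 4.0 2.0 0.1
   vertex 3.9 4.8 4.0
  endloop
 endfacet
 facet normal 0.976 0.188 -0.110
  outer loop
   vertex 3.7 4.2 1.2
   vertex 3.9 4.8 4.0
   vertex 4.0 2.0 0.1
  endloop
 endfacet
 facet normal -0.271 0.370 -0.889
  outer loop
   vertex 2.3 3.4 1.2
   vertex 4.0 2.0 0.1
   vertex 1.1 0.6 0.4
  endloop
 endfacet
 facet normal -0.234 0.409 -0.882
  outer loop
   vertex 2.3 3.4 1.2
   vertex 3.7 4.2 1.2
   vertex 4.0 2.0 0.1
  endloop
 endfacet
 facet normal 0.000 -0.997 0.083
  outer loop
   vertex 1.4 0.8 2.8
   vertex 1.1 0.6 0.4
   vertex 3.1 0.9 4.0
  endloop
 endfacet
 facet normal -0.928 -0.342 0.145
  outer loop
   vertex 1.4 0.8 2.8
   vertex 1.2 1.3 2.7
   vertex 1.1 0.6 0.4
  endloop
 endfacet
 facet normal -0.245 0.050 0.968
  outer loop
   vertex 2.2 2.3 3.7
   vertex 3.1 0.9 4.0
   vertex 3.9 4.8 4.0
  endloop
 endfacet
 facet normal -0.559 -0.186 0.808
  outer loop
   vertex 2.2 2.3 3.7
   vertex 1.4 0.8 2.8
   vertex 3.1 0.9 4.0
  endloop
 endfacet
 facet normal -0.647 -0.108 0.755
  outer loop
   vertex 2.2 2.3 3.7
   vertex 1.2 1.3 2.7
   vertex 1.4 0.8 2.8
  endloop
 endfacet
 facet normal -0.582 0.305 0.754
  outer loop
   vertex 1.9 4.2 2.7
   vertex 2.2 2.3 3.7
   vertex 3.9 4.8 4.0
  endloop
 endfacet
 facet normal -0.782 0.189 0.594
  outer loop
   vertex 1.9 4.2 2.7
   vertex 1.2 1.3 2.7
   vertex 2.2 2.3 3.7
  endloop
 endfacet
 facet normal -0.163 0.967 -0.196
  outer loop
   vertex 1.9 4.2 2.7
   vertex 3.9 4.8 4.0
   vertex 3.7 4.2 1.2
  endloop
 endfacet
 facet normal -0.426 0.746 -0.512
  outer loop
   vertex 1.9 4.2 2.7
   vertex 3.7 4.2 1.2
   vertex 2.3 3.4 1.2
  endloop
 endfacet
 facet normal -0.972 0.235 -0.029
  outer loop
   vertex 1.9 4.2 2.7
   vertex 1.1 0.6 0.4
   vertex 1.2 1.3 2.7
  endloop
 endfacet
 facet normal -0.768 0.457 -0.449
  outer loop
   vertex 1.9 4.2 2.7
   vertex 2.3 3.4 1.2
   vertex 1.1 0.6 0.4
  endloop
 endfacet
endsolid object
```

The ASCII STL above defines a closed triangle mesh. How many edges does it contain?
24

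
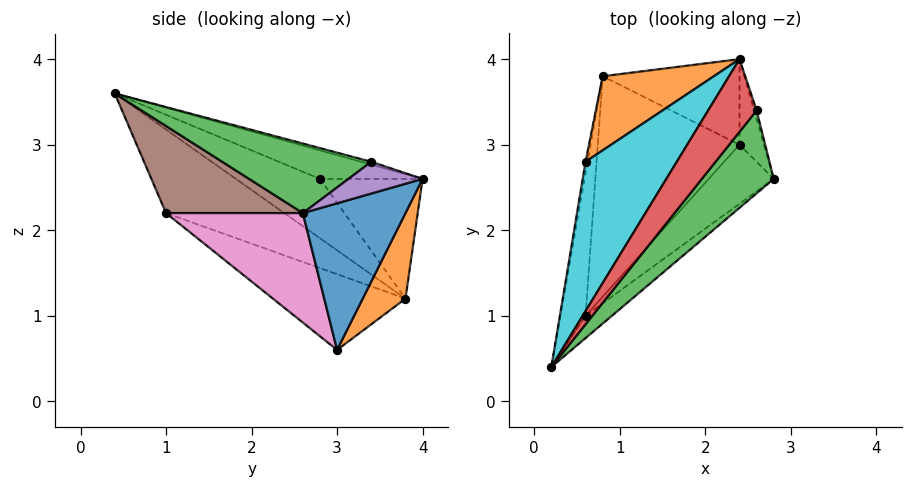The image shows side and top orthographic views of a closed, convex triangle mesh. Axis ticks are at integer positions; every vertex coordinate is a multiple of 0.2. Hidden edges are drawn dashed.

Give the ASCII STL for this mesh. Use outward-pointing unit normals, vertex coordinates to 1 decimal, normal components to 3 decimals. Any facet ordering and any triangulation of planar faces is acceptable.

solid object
 facet normal 0.937 0.312 -0.156
  outer loop
   vertex 2.4 3.0 0.6
   vertex 2.4 4.0 2.6
   vertex 2.8 2.6 2.2
  endloop
 endfacet
 facet normal 0.269 0.861 -0.431
  outer loop
   vertex 0.8 3.8 1.2
   vertex 2.4 4.0 2.6
   vertex 2.4 3.0 0.6
  endloop
 endfacet
 facet normal 0.653 -0.343 0.675
  outer loop
   vertex 2.6 3.4 2.8
   vertex 0.2 0.4 3.6
   vertex 2.8 2.6 2.2
  endloop
 endfacet
 facet normal -0.056 0.299 0.953
  outer loop
   vertex 2.6 3.4 2.8
   vertex 2.4 4.0 2.6
   vertex 0.2 0.4 3.6
  endloop
 endfacet
 facet normal 0.953 0.293 -0.073
  outer loop
   vertex 2.6 3.4 2.8
   vertex 2.8 2.6 2.2
   vertex 2.4 4.0 2.6
  endloop
 endfacet
 facet normal 0.579 -0.796 -0.176
  outer loop
   vertex 0.6 1.0 2.2
   vertex 2.8 2.6 2.2
   vertex 0.2 0.4 3.6
  endloop
 endfacet
 facet normal 0.555 -0.764 -0.330
  outer loop
   vertex 0.6 1.0 2.2
   vertex 2.4 3.0 0.6
   vertex 2.8 2.6 2.2
  endloop
 endfacet
 facet normal -0.957 -0.035 -0.288
  outer loop
   vertex 0.6 1.0 2.2
   vertex 0.2 0.4 3.6
   vertex 0.8 3.8 1.2
  endloop
 endfacet
 facet normal -0.454 -0.271 -0.849
  outer loop
   vertex 0.6 1.0 2.2
   vertex 0.8 3.8 1.2
   vertex 2.4 3.0 0.6
  endloop
 endfacet
 facet normal -0.272 0.408 0.871
  outer loop
   vertex 0.6 2.8 2.6
   vertex 0.2 0.4 3.6
   vertex 2.4 4.0 2.6
  endloop
 endfacet
 facet normal -0.988 0.151 -0.033
  outer loop
   vertex 0.6 2.8 2.6
   vertex 0.8 3.8 1.2
   vertex 0.2 0.4 3.6
  endloop
 endfacet
 facet normal -0.493 0.740 0.458
  outer loop
   vertex 0.6 2.8 2.6
   vertex 2.4 4.0 2.6
   vertex 0.8 3.8 1.2
  endloop
 endfacet
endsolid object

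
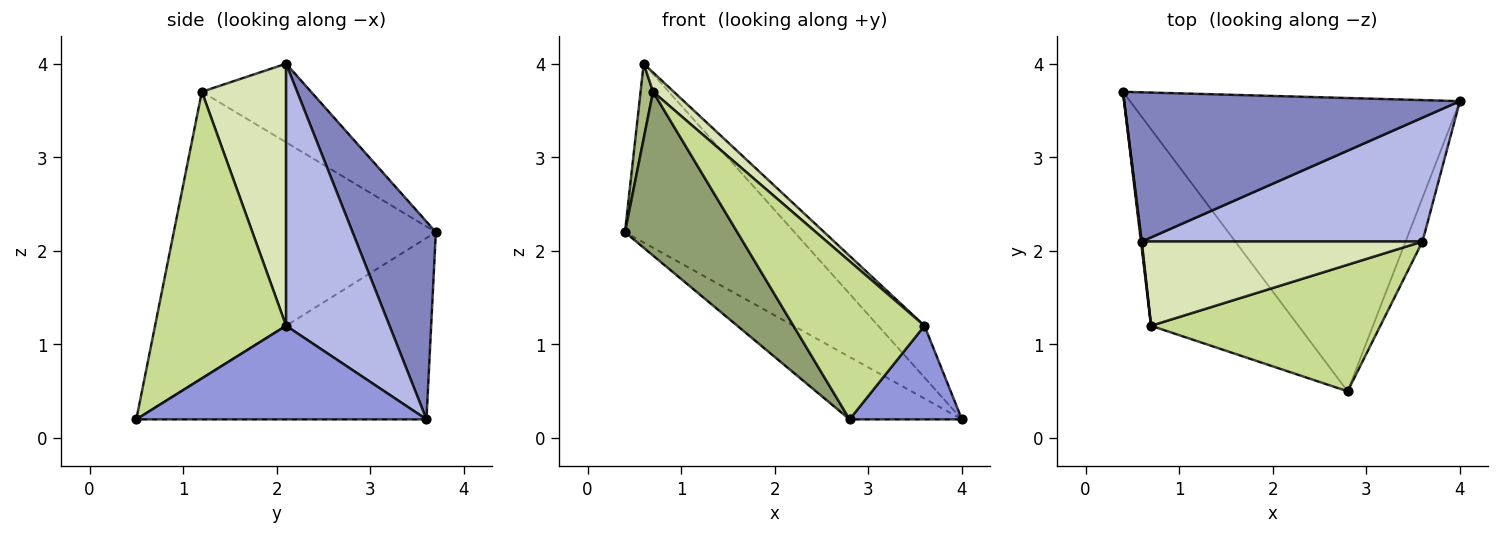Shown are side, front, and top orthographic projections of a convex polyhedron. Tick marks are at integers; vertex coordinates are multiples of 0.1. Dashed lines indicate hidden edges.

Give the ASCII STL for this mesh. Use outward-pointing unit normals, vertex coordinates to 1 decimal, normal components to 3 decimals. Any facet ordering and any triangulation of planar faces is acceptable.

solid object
 facet normal -0.474 0.183 -0.861
  outer loop
   vertex 2.8 0.5 0.2
   vertex 0.4 3.7 2.2
   vertex 4.0 3.6 0.2
  endloop
 endfacet
 facet normal 0.353 0.718 0.599
  outer loop
   vertex 0.6 2.1 4.0
   vertex 4.0 3.6 0.2
   vertex 0.4 3.7 2.2
  endloop
 endfacet
 facet normal 0.920 -0.356 -0.166
  outer loop
   vertex 3.6 2.1 1.2
   vertex 2.8 0.5 0.2
   vertex 4.0 3.6 0.2
  endloop
 endfacet
 facet normal 0.653 0.292 0.699
  outer loop
   vertex 3.6 2.1 1.2
   vertex 4.0 3.6 0.2
   vertex 0.6 2.1 4.0
  endloop
 endfacet
 facet normal -0.831 -0.356 -0.427
  outer loop
   vertex 0.7 1.2 3.7
   vertex 0.4 3.7 2.2
   vertex 2.8 0.5 0.2
  endloop
 endfacet
 facet normal -0.993 -0.114 0.009
  outer loop
   vertex 0.7 1.2 3.7
   vertex 0.6 2.1 4.0
   vertex 0.4 3.7 2.2
  endloop
 endfacet
 facet normal 0.615 -0.615 0.492
  outer loop
   vertex 0.7 1.2 3.7
   vertex 2.8 0.5 0.2
   vertex 3.6 2.1 1.2
  endloop
 endfacet
 facet normal 0.673 -0.166 0.721
  outer loop
   vertex 0.7 1.2 3.7
   vertex 3.6 2.1 1.2
   vertex 0.6 2.1 4.0
  endloop
 endfacet
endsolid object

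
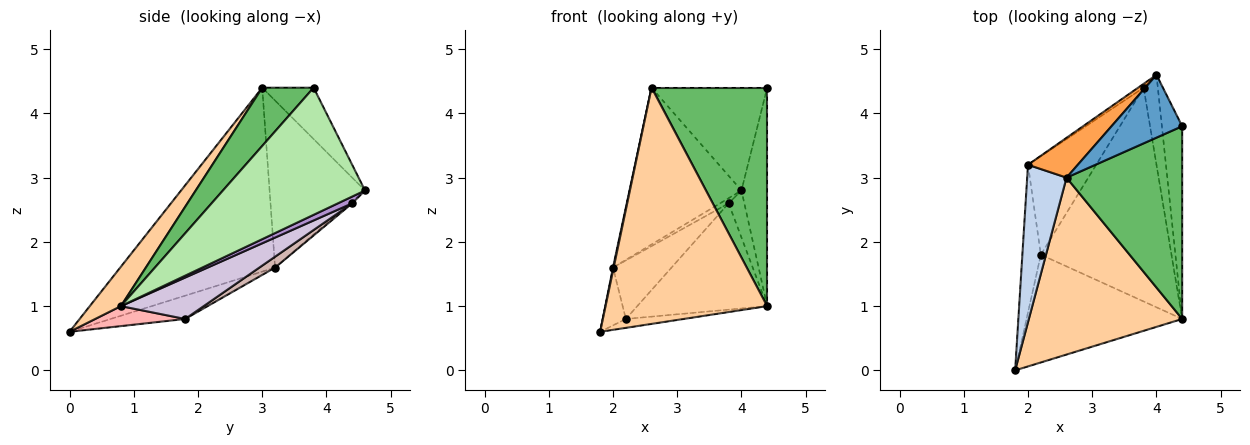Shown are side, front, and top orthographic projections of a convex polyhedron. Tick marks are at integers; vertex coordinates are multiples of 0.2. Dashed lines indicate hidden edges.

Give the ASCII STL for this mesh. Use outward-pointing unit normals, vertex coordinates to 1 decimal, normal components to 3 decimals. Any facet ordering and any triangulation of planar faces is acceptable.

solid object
 facet normal -0.355 0.798 0.488
  outer loop
   vertex 4.0 4.6 2.8
   vertex 2.6 3.0 4.4
   vertex 4.4 3.8 4.4
  endloop
 endfacet
 facet normal -0.978 -0.004 0.209
  outer loop
   vertex 2.0 3.2 1.6
   vertex 1.8 0.0 0.6
   vertex 2.6 3.0 4.4
  endloop
 endfacet
 facet normal -0.637 0.747 0.190
  outer loop
   vertex 2.0 3.2 1.6
   vertex 2.6 3.0 4.4
   vertex 4.0 4.6 2.8
  endloop
 endfacet
 facet normal 0.152 -0.791 0.592
  outer loop
   vertex 4.4 0.8 1.0
   vertex 2.6 3.0 4.4
   vertex 1.8 0.0 0.6
  endloop
 endfacet
 facet normal 0.316 -0.711 0.628
  outer loop
   vertex 4.4 0.8 1.0
   vertex 4.4 3.8 4.4
   vertex 2.6 3.0 4.4
  endloop
 endfacet
 facet normal 0.972 0.176 -0.155
  outer loop
   vertex 4.4 0.8 1.0
   vertex 4.0 4.6 2.8
   vertex 4.4 3.8 4.4
  endloop
 endfacet
 facet normal -0.761 0.236 -0.604
  outer loop
   vertex 2.2 1.8 0.8
   vertex 1.8 0.0 0.6
   vertex 2.0 3.2 1.6
  endloop
 endfacet
 facet normal 0.127 0.082 -0.989
  outer loop
   vertex 2.2 1.8 0.8
   vertex 4.4 0.8 1.0
   vertex 1.8 0.0 0.6
  endloop
 endfacet
 facet normal 0.389 0.428 -0.816
  outer loop
   vertex 3.8 4.4 2.6
   vertex 4.0 4.6 2.8
   vertex 4.4 0.8 1.0
  endloop
 endfacet
 facet normal 0.273 0.428 -0.861
  outer loop
   vertex 3.8 4.4 2.6
   vertex 4.4 0.8 1.0
   vertex 2.2 1.8 0.8
  endloop
 endfacet
 facet normal -0.196 0.784 -0.588
  outer loop
   vertex 3.8 4.4 2.6
   vertex 2.0 3.2 1.6
   vertex 4.0 4.6 2.8
  endloop
 endfacet
 facet normal 0.136 0.506 -0.852
  outer loop
   vertex 3.8 4.4 2.6
   vertex 2.2 1.8 0.8
   vertex 2.0 3.2 1.6
  endloop
 endfacet
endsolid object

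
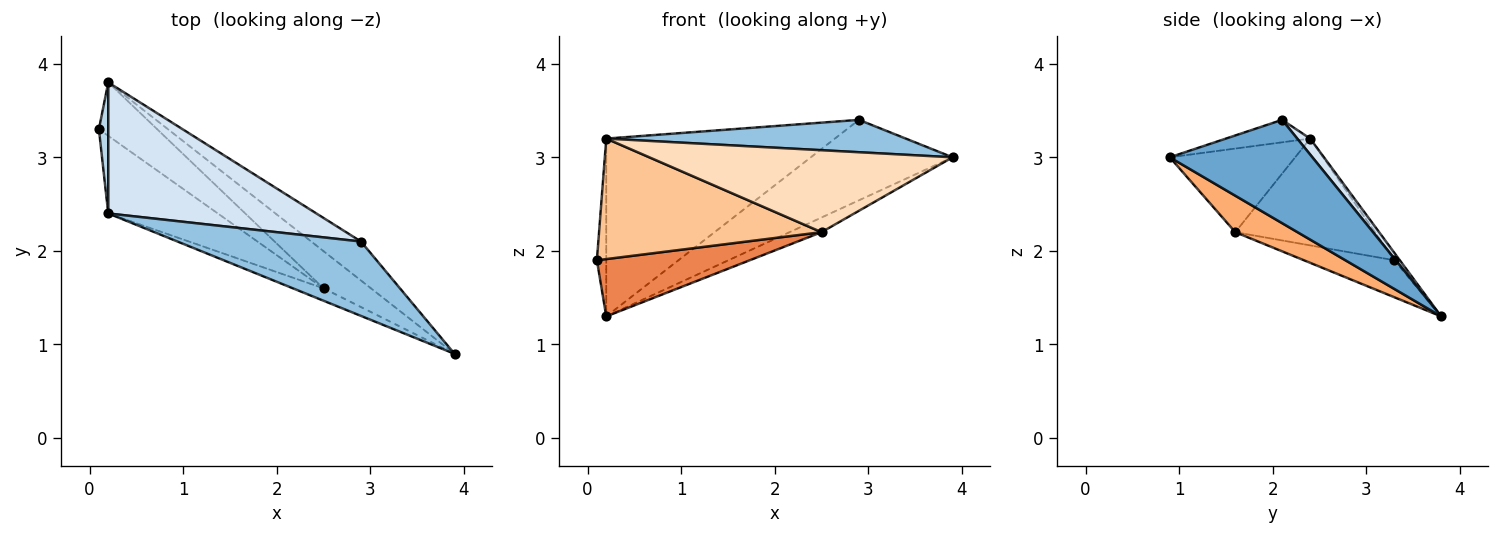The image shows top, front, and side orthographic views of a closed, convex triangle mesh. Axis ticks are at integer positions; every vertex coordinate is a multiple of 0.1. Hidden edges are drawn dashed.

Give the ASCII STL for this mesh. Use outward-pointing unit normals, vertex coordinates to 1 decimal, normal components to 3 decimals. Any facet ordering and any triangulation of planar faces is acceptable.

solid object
 facet normal 0.671 0.667 -0.323
  outer loop
   vertex 0.2 3.8 1.3
   vertex 2.9 2.1 3.4
   vertex 3.9 0.9 3.0
  endloop
 endfacet
 facet normal -0.112 -0.397 0.911
  outer loop
   vertex 0.2 2.4 3.2
   vertex 3.9 0.9 3.0
   vertex 2.9 2.1 3.4
  endloop
 endfacet
 facet normal -0.422 0.730 0.538
  outer loop
   vertex 0.2 2.4 3.2
   vertex 0.2 3.8 1.3
   vertex 0.1 3.3 1.9
  endloop
 endfacet
 facet normal 0.045 0.804 0.593
  outer loop
   vertex 0.2 2.4 3.2
   vertex 2.9 2.1 3.4
   vertex 0.2 3.8 1.3
  endloop
 endfacet
 facet normal -0.397 -0.671 -0.626
  outer loop
   vertex 2.5 1.6 2.2
   vertex 0.1 3.3 1.9
   vertex 0.2 3.8 1.3
  endloop
 endfacet
 facet normal 0.582 0.299 -0.757
  outer loop
   vertex 2.5 1.6 2.2
   vertex 0.2 3.8 1.3
   vertex 3.9 0.9 3.0
  endloop
 endfacet
 facet normal -0.467 -0.744 -0.479
  outer loop
   vertex 2.5 1.6 2.2
   vertex 0.2 2.4 3.2
   vertex 0.1 3.3 1.9
  endloop
 endfacet
 facet normal -0.379 -0.915 -0.138
  outer loop
   vertex 2.5 1.6 2.2
   vertex 3.9 0.9 3.0
   vertex 0.2 2.4 3.2
  endloop
 endfacet
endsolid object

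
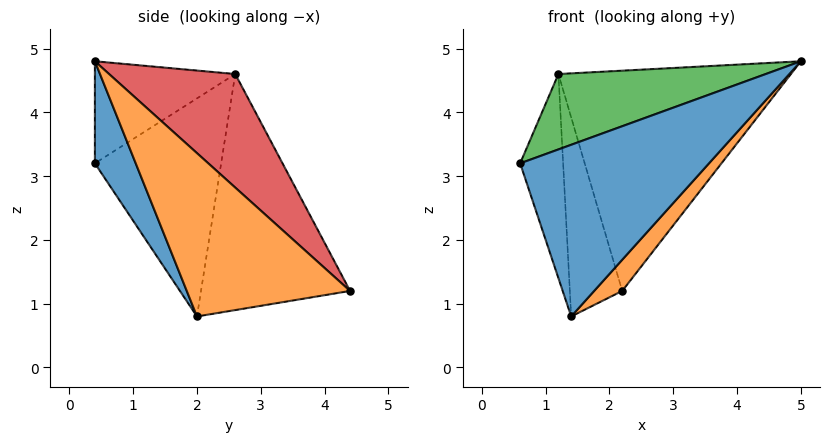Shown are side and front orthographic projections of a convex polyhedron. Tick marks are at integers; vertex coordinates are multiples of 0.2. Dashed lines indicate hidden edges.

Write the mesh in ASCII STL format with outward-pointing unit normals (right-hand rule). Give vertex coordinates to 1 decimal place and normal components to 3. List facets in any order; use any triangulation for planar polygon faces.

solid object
 facet normal 0.183 -0.845 -0.502
  outer loop
   vertex 1.4 2.0 0.8
   vertex 5.0 0.4 4.8
   vertex 0.6 0.4 3.2
  endloop
 endfacet
 facet normal 0.713 -0.123 -0.691
  outer loop
   vertex 1.4 2.0 0.8
   vertex 2.2 4.4 1.2
   vertex 5.0 0.4 4.8
  endloop
 endfacet
 facet normal -0.305 -0.451 0.839
  outer loop
   vertex 1.2 2.6 4.6
   vertex 0.6 0.4 3.2
   vertex 5.0 0.4 4.8
  endloop
 endfacet
 facet normal 0.408 0.752 0.518
  outer loop
   vertex 1.2 2.6 4.6
   vertex 5.0 0.4 4.8
   vertex 2.2 4.4 1.2
  endloop
 endfacet
 facet normal -0.942 0.321 -0.100
  outer loop
   vertex 1.2 2.6 4.6
   vertex 1.4 2.0 0.8
   vertex 0.6 0.4 3.2
  endloop
 endfacet
 facet normal -0.939 0.330 -0.101
  outer loop
   vertex 1.2 2.6 4.6
   vertex 2.2 4.4 1.2
   vertex 1.4 2.0 0.8
  endloop
 endfacet
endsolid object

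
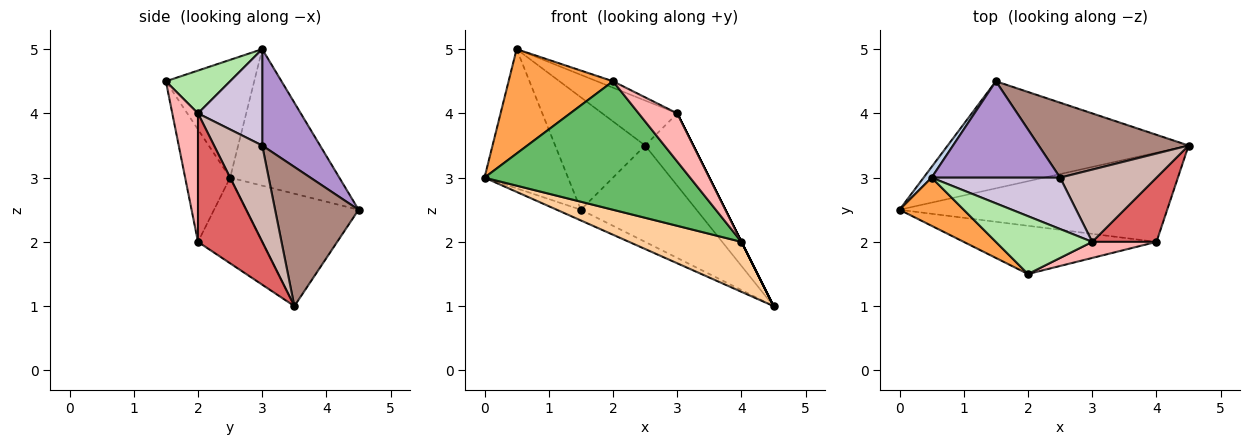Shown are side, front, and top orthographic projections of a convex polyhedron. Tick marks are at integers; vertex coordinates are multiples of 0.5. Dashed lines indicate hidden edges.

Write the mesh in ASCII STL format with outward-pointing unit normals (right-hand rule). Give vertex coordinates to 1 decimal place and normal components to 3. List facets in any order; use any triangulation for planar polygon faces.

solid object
 facet normal -0.421 0.090 -0.902
  outer loop
   vertex 1.5 4.5 2.5
   vertex 4.5 3.5 1.0
   vertex 0.0 2.5 3.0
  endloop
 endfacet
 facet normal -0.793 0.607 0.047
  outer loop
   vertex 0.5 3.0 5.0
   vertex 1.5 4.5 2.5
   vertex 0.0 2.5 3.0
  endloop
 endfacet
 facet normal -0.609 -0.720 0.332
  outer loop
   vertex 0.5 3.0 5.0
   vertex 0.0 2.5 3.0
   vertex 2.0 1.5 4.5
  endloop
 endfacet
 facet normal -0.269 -0.471 -0.840
  outer loop
   vertex 4.0 2.0 2.0
   vertex 0.0 2.5 3.0
   vertex 4.5 3.5 1.0
  endloop
 endfacet
 facet normal -0.201 -0.917 -0.344
  outer loop
   vertex 4.0 2.0 2.0
   vertex 2.0 1.5 4.5
   vertex 0.0 2.5 3.0
  endloop
 endfacet
 facet normal 0.404 0.101 0.909
  outer loop
   vertex 3.0 2.0 4.0
   vertex 0.5 3.0 5.0
   vertex 2.0 1.5 4.5
  endloop
 endfacet
 facet normal 0.894 0.000 0.447
  outer loop
   vertex 3.0 2.0 4.0
   vertex 4.0 2.0 2.0
   vertex 4.5 3.5 1.0
  endloop
 endfacet
 facet normal 0.535 -0.802 0.267
  outer loop
   vertex 3.0 2.0 4.0
   vertex 2.0 1.5 4.5
   vertex 4.0 2.0 2.0
  endloop
 endfacet
 facet normal 0.439 0.682 0.585
  outer loop
   vertex 2.5 3.0 3.5
   vertex 1.5 4.5 2.5
   vertex 0.5 3.0 5.0
  endloop
 endfacet
 facet normal 0.492 0.573 0.655
  outer loop
   vertex 2.5 3.0 3.5
   vertex 0.5 3.0 5.0
   vertex 3.0 2.0 4.0
  endloop
 endfacet
 facet normal 0.495 0.686 0.533
  outer loop
   vertex 2.5 3.0 3.5
   vertex 4.5 3.5 1.0
   vertex 1.5 4.5 2.5
  endloop
 endfacet
 facet normal 0.577 0.577 0.577
  outer loop
   vertex 2.5 3.0 3.5
   vertex 3.0 2.0 4.0
   vertex 4.5 3.5 1.0
  endloop
 endfacet
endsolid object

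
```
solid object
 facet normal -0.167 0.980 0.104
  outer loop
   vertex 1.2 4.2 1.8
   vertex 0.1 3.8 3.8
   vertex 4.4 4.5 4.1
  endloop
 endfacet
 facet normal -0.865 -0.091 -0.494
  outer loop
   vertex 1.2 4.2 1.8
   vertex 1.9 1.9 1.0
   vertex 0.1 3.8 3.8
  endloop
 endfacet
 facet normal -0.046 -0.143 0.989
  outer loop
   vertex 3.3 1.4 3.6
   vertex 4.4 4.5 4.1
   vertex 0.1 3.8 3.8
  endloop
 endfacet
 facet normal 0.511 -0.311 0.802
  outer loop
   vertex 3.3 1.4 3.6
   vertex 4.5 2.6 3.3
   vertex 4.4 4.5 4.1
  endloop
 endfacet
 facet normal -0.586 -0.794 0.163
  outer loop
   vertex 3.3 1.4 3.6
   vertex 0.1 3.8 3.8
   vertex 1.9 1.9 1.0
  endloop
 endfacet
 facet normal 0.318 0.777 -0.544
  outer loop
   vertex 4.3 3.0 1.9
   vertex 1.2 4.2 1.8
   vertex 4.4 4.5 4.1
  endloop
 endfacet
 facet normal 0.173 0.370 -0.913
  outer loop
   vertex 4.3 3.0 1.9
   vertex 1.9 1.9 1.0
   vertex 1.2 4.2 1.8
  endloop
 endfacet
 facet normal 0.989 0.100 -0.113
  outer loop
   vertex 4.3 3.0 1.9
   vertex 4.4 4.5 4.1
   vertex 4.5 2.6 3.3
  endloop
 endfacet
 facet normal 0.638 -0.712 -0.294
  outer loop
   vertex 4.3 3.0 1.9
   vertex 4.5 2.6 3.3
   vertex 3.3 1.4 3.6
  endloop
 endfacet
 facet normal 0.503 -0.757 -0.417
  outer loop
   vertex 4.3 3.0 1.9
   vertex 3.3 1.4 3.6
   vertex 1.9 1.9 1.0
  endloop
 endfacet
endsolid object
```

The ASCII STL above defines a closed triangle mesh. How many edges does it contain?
15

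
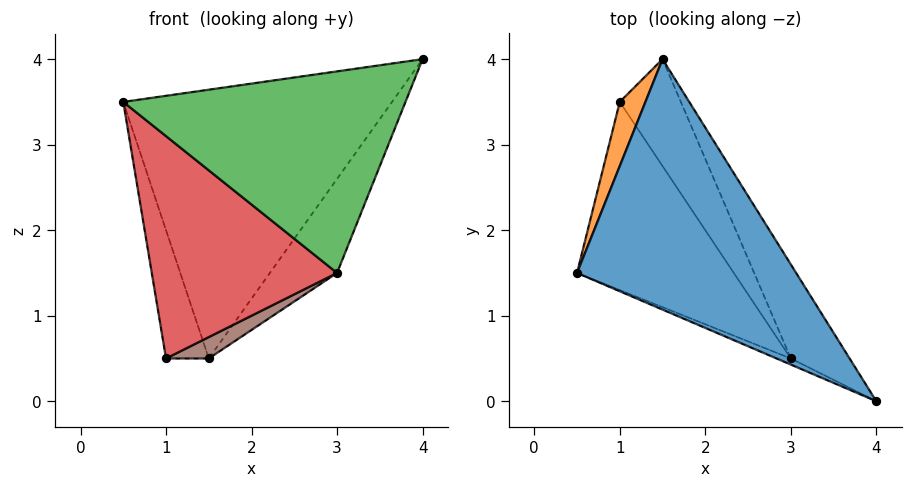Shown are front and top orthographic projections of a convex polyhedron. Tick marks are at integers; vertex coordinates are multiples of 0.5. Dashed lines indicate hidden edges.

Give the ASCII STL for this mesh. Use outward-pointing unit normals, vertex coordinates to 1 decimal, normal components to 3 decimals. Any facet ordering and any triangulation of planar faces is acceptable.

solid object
 facet normal 0.211 0.715 0.666
  outer loop
   vertex 1.5 4.0 0.5
   vertex 0.5 1.5 3.5
   vertex 4.0 0.0 4.0
  endloop
 endfacet
 facet normal -0.667 0.667 0.333
  outer loop
   vertex 1.0 3.5 0.5
   vertex 0.5 1.5 3.5
   vertex 1.5 4.0 0.5
  endloop
 endfacet
 facet normal -0.390 -0.920 -0.028
  outer loop
   vertex 3.0 0.5 1.5
   vertex 4.0 0.0 4.0
   vertex 0.5 1.5 3.5
  endloop
 endfacet
 facet normal -0.635 -0.590 -0.499
  outer loop
   vertex 3.0 0.5 1.5
   vertex 0.5 1.5 3.5
   vertex 1.0 3.5 0.5
  endloop
 endfacet
 facet normal 0.905 0.302 -0.302
  outer loop
   vertex 3.0 0.5 1.5
   vertex 1.5 4.0 0.5
   vertex 4.0 0.0 4.0
  endloop
 endfacet
 facet normal 0.192 -0.192 -0.962
  outer loop
   vertex 3.0 0.5 1.5
   vertex 1.0 3.5 0.5
   vertex 1.5 4.0 0.5
  endloop
 endfacet
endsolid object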